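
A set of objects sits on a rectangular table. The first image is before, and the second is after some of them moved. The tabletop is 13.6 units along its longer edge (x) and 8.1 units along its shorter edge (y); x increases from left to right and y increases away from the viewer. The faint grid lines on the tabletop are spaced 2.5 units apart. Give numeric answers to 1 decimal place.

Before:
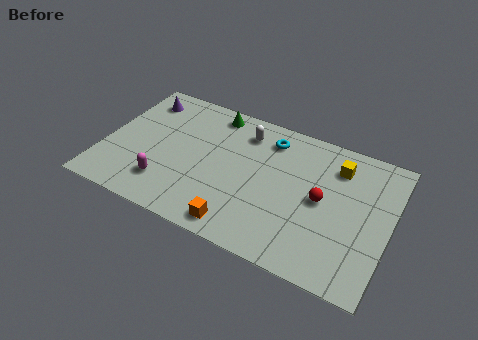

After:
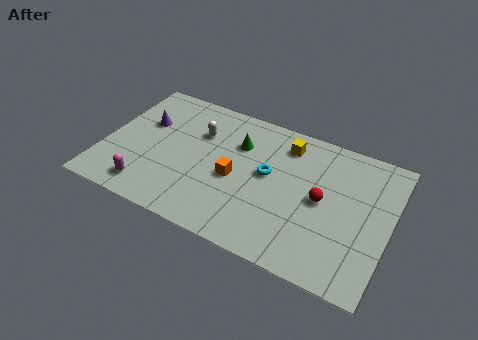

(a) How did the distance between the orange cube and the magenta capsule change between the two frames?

+0.7

The distance was about 3.8 in the first image and 4.5 in the second, so they moved 0.7 units further apart.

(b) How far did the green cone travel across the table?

2.0

The green cone was near (4.8, 7.1) before and (6.2, 5.7) after, so it travelled √(1.4² + 1.4²) ≈ 2.0 units.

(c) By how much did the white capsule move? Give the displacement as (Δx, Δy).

(-2.1, -0.9)

The white capsule started near (6.4, 6.5) and ended near (4.3, 5.6).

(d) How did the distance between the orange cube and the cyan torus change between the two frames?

-3.9

The distance was about 5.6 in the first image and 1.7 in the second, so they moved 3.9 units closer together.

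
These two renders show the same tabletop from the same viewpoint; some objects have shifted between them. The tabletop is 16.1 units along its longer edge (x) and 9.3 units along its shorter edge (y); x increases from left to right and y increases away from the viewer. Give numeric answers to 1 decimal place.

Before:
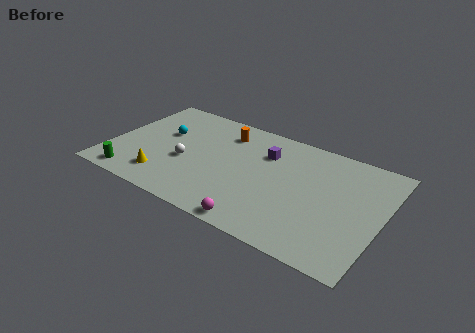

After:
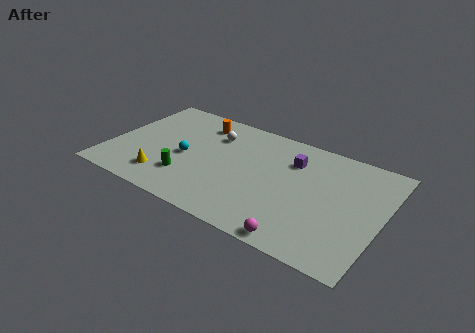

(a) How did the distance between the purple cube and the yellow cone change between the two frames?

+1.3

They were about 7.2 units apart before and 8.5 after — 1.3 units further apart.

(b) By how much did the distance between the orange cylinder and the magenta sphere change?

+2.5

The distance was about 7.3 in the first image and 9.8 in the second, so they moved 2.5 units further apart.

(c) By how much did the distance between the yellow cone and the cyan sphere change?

-1.4

The distance was about 3.9 in the first image and 2.5 in the second, so they moved 1.4 units closer together.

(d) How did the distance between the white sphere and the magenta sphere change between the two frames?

+2.9

Before: roughly 5.7 units apart; after: 8.6. That's 2.9 units further apart.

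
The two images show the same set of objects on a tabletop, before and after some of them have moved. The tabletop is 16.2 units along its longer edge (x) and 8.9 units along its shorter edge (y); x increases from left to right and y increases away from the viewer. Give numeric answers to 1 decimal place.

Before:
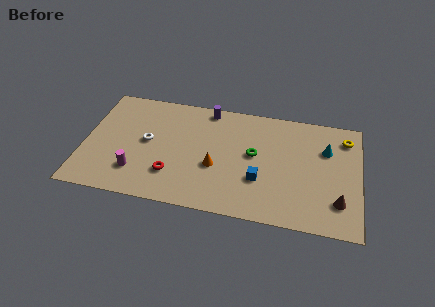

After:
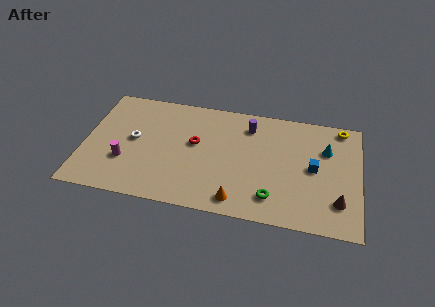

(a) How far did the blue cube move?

3.4

The blue cube moved from about (10.4, 3.0) to (13.5, 4.5), a distance of √(3.1² + 1.5²) ≈ 3.4.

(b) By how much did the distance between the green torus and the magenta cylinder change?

+1.5

They were about 7.3 units apart before and 8.8 after — 1.5 units further apart.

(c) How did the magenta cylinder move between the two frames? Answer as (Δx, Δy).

(-0.7, 0.7)

The magenta cylinder started near (3.2, 2.2) and ended near (2.5, 2.9).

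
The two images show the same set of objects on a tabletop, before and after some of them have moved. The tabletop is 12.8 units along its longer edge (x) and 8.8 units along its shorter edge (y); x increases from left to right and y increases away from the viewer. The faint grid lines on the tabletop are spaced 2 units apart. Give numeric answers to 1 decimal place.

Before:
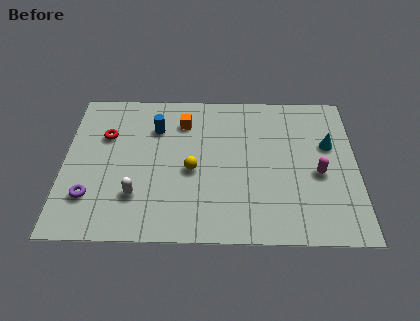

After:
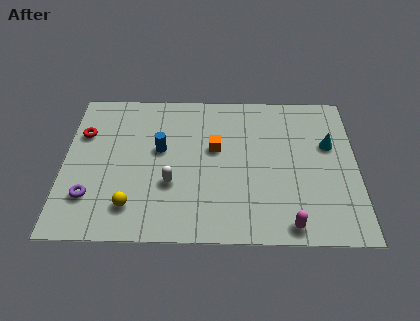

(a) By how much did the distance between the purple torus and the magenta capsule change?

-1.3

Before: roughly 10.0 units apart; after: 8.7. That's 1.3 units closer together.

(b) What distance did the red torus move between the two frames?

1.0

The red torus was near (1.8, 5.9) before and (0.8, 6.0) after, so it travelled √(1.0² + 0.1²) ≈ 1.0 units.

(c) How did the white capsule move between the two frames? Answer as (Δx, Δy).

(1.5, 0.7)

The white capsule was at about (3.2, 2.4) and moved to about (4.7, 3.1).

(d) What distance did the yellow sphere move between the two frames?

3.3

From (5.6, 3.9) to (3.0, 1.8), the yellow sphere covered √(2.6² + 2.1²) ≈ 3.3 units.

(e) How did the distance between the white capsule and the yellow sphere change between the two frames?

-0.7

Before: roughly 2.8 units apart; after: 2.1. That's 0.7 units closer together.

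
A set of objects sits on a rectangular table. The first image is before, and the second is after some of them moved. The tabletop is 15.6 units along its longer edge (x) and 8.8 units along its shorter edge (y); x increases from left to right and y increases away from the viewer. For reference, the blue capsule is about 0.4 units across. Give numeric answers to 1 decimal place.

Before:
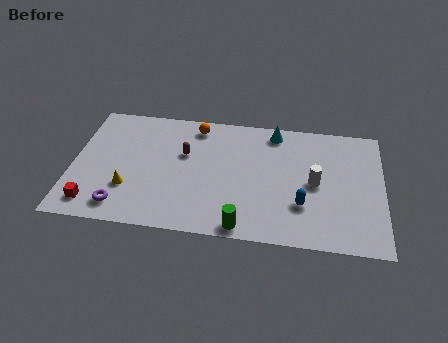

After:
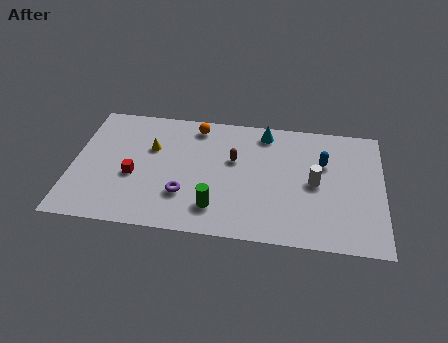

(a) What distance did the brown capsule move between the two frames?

2.5

The brown capsule was near (5.6, 5.5) before and (8.1, 5.4) after, so it travelled √(2.5² + 0.1²) ≈ 2.5 units.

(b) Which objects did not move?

the orange sphere and the white cylinder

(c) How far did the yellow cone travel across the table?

3.2

The yellow cone moved from about (2.9, 2.7) to (3.9, 5.7), a distance of √(1.0² + 3.0²) ≈ 3.2.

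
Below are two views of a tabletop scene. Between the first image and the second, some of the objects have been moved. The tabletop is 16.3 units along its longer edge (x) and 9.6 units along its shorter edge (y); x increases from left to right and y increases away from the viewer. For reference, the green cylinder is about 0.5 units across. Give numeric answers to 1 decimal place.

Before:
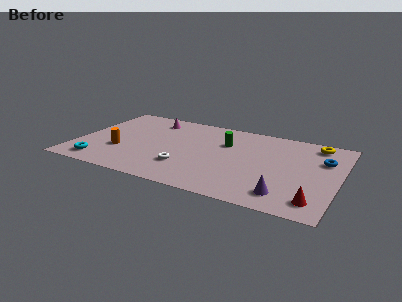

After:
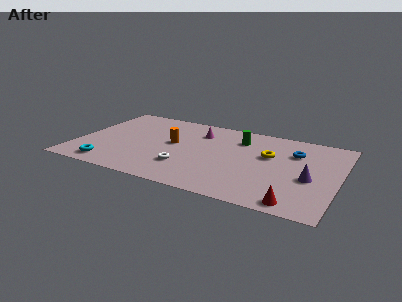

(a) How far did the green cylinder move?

1.1

From (9.1, 6.5) to (9.9, 7.3), the green cylinder covered √(0.8² + 0.8²) ≈ 1.1 units.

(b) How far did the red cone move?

1.3

The red cone was near (15.1, 1.6) before and (14.0, 1.0) after, so it travelled √(1.1² + 0.6²) ≈ 1.3 units.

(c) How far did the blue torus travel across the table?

1.8

From (15.2, 6.5) to (13.4, 6.8), the blue torus covered √(1.8² + 0.3²) ≈ 1.8 units.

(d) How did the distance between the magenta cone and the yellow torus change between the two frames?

-5.6

They were about 10.4 units apart before and 4.8 after — 5.6 units closer together.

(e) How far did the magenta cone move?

3.2

The magenta cone was near (4.2, 7.9) before and (7.3, 7.3) after, so it travelled √(3.1² + 0.6²) ≈ 3.2 units.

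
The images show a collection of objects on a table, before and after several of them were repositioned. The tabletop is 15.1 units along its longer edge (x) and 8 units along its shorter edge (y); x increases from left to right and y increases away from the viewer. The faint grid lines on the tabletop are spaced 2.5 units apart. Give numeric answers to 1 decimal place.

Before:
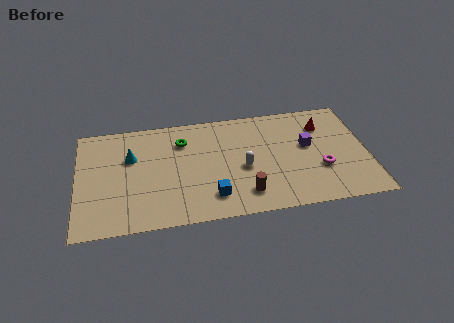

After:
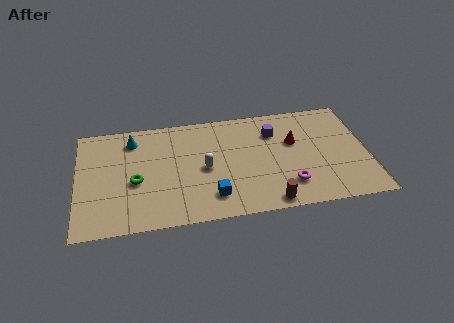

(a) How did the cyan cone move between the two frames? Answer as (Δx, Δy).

(0.1, 1.3)

The cyan cone started near (2.8, 5.2) and ended near (2.9, 6.5).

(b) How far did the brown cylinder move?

1.4

From (8.6, 1.6) to (9.8, 0.8), the brown cylinder covered √(1.2² + 0.8²) ≈ 1.4 units.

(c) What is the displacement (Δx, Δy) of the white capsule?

(-2.0, 0.3)

The white capsule was at about (8.6, 3.5) and moved to about (6.6, 3.8).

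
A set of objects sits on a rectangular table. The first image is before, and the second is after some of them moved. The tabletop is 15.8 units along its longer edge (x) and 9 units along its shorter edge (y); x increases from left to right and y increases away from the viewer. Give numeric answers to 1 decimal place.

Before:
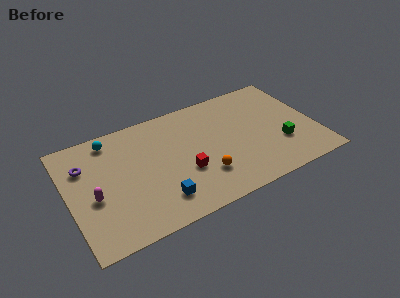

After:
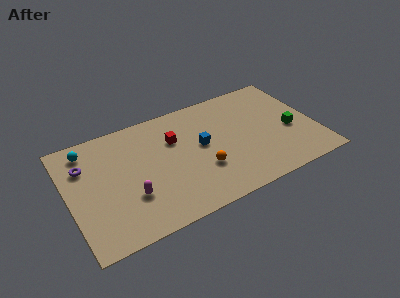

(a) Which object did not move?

the purple torus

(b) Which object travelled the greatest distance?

the blue cube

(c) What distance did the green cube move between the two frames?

1.2

The green cube was near (13.4, 2.9) before and (14.2, 3.8) after, so it travelled √(0.8² + 0.9²) ≈ 1.2 units.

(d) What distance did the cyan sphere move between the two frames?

1.5

From (3.0, 7.8) to (1.5, 7.6), the cyan sphere covered √(1.5² + 0.2²) ≈ 1.5 units.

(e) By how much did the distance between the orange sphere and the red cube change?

+2.0

The distance was about 1.4 in the first image and 3.4 in the second, so they moved 2.0 units further apart.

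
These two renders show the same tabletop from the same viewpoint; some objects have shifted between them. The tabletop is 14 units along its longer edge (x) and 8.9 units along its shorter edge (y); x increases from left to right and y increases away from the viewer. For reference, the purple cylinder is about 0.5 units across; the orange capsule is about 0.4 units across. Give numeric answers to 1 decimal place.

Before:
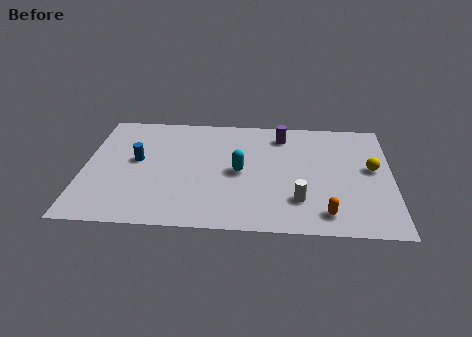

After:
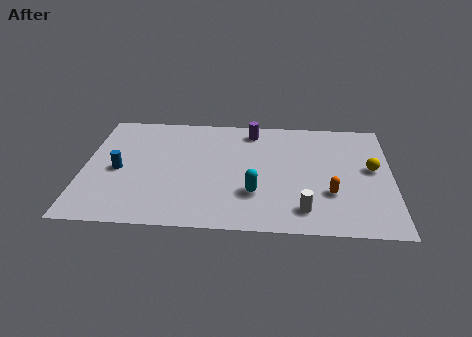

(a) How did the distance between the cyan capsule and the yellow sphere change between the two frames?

-0.3

The distance was about 6.0 in the first image and 5.7 in the second, so they moved 0.3 units closer together.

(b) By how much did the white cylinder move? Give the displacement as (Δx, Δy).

(0.2, -0.7)

The white cylinder was at about (9.8, 2.3) and moved to about (10.0, 1.6).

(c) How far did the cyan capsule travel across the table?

1.7

The cyan capsule was near (7.1, 4.3) before and (7.8, 2.7) after, so it travelled √(0.7² + 1.6²) ≈ 1.7 units.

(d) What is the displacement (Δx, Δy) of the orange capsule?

(0.2, 1.5)

The orange capsule was at about (11.0, 1.4) and moved to about (11.2, 2.9).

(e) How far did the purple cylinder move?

1.4

The purple cylinder moved from about (9.0, 7.3) to (7.6, 7.6), a distance of √(1.4² + 0.3²) ≈ 1.4.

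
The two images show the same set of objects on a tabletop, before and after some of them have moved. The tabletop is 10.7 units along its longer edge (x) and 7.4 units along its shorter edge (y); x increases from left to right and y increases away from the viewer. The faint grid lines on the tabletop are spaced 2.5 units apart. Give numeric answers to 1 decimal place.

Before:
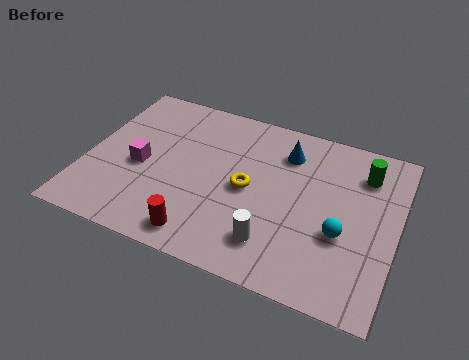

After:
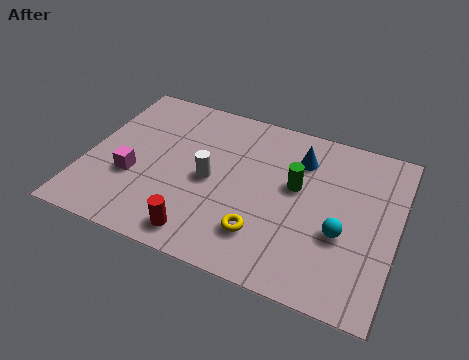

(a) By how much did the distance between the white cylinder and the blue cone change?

-0.5

Before: roughly 4.1 units apart; after: 3.6. That's 0.5 units closer together.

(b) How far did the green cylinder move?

2.6

From (9.4, 5.7) to (7.2, 4.3), the green cylinder covered √(2.2² + 1.4²) ≈ 2.6 units.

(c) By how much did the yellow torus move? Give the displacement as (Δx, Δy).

(0.7, -1.8)

The yellow torus started near (5.6, 3.6) and ended near (6.3, 1.8).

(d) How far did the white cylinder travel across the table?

3.1

The white cylinder moved from about (6.7, 1.6) to (4.3, 3.5), a distance of √(2.4² + 1.9²) ≈ 3.1.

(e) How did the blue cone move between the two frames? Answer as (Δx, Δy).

(0.5, -0.1)

From the two frames, the blue cone sits at roughly (6.7, 5.7) before and (7.2, 5.6) after.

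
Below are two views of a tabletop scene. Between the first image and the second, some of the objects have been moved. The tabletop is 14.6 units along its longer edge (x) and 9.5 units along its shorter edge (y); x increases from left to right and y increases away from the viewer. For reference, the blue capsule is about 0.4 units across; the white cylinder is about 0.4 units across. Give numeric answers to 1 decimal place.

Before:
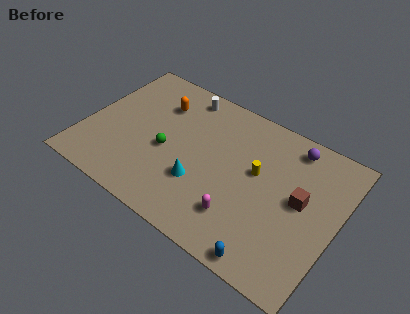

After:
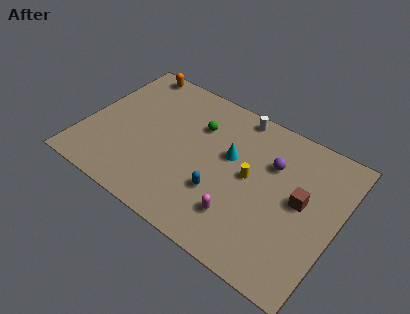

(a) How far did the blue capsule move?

4.0

The blue capsule moved from about (11.5, 0.8) to (8.2, 3.1), a distance of √(3.3² + 2.3²) ≈ 4.0.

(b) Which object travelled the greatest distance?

the blue capsule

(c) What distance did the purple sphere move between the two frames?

1.9

The purple sphere moved from about (11.5, 8.2) to (10.6, 6.5), a distance of √(0.9² + 1.7²) ≈ 1.9.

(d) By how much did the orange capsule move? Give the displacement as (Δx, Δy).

(-2.0, 1.7)

From the two frames, the orange capsule sits at roughly (3.8, 7.0) before and (1.8, 8.7) after.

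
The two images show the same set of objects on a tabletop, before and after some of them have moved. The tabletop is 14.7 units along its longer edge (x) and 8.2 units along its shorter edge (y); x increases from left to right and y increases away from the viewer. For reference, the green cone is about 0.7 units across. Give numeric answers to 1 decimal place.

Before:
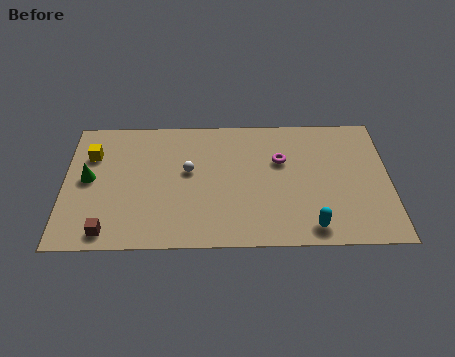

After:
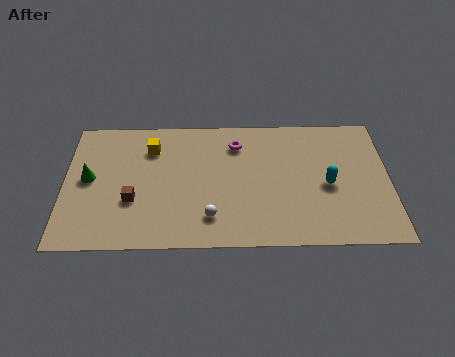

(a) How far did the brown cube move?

2.2

The brown cube was near (2.0, 1.0) before and (3.1, 2.9) after, so it travelled √(1.1² + 1.9²) ≈ 2.2 units.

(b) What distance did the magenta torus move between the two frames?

2.3

From (9.8, 5.3) to (7.8, 6.4), the magenta torus covered √(2.0² + 1.1²) ≈ 2.3 units.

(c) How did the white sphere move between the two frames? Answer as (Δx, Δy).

(1.0, -2.9)

From the two frames, the white sphere sits at roughly (5.6, 4.7) before and (6.6, 1.8) after.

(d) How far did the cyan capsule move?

2.7

From (11.1, 1.1) to (11.9, 3.7), the cyan capsule covered √(0.8² + 2.6²) ≈ 2.7 units.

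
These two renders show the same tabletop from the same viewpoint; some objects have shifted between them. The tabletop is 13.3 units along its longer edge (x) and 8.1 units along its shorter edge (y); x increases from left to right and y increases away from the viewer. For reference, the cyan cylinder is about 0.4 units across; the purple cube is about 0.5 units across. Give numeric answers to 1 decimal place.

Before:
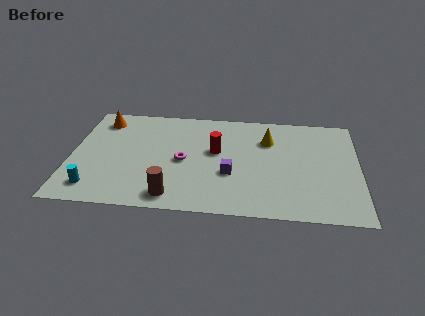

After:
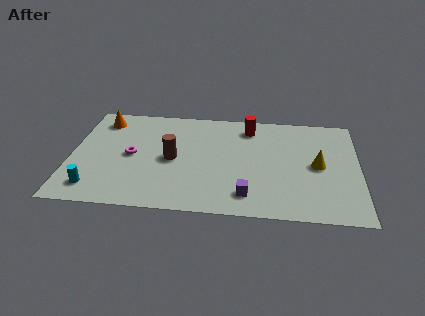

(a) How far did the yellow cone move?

2.9

From (9.1, 5.8) to (11.4, 4.0), the yellow cone covered √(2.3² + 1.8²) ≈ 2.9 units.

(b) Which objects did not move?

the cyan cylinder and the orange cone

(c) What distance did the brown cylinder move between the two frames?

2.8

From (4.8, 1.1) to (4.7, 3.9), the brown cylinder covered √(0.1² + 2.8²) ≈ 2.8 units.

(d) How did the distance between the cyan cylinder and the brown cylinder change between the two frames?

+0.7

They were about 3.6 units apart before and 4.3 after — 0.7 units further apart.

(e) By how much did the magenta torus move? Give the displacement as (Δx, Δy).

(-2.4, 0.2)

The magenta torus started near (5.2, 3.8) and ended near (2.8, 4.0).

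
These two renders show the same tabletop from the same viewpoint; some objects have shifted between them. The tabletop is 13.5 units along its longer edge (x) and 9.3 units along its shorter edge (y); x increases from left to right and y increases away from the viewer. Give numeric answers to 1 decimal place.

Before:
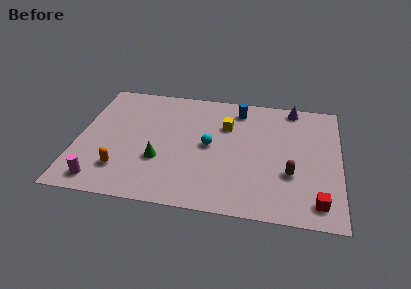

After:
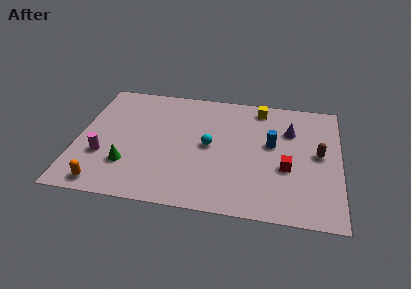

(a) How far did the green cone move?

1.7

The green cone was near (4.3, 3.2) before and (2.7, 2.6) after, so it travelled √(1.6² + 0.6²) ≈ 1.7 units.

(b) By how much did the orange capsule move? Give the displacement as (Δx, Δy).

(-0.8, -1.2)

The orange capsule was at about (2.4, 2.2) and moved to about (1.6, 1.0).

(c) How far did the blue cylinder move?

3.1

The blue cylinder moved from about (8.2, 7.8) to (10.0, 5.3), a distance of √(1.8² + 2.5²) ≈ 3.1.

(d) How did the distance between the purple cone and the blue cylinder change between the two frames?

-1.4

They were about 2.9 units apart before and 1.5 after — 1.4 units closer together.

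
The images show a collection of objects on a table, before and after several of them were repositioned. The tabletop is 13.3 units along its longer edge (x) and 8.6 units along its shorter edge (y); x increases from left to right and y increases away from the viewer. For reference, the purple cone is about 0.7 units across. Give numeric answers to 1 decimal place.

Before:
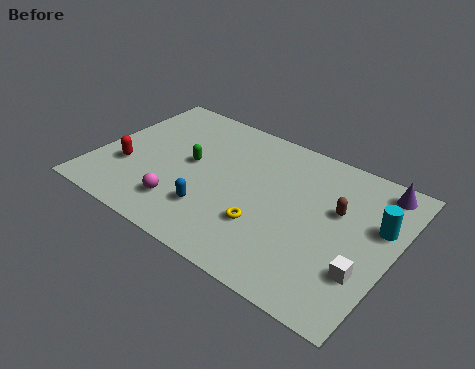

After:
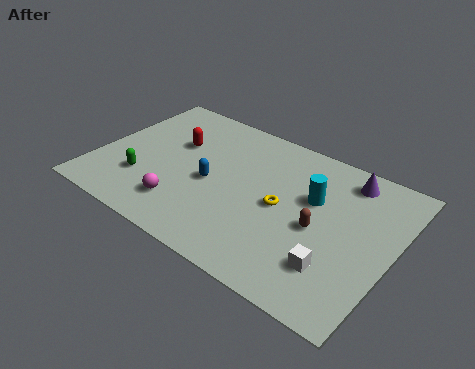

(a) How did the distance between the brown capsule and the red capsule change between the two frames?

-2.4

The distance was about 9.5 in the first image and 7.1 in the second, so they moved 2.4 units closer together.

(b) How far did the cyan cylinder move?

2.9

The cyan cylinder was near (12.5, 5.4) before and (9.6, 5.4) after, so it travelled √(2.9² + 0.0²) ≈ 2.9 units.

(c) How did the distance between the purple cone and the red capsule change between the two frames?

-3.8

The distance was about 11.6 in the first image and 7.8 in the second, so they moved 3.8 units closer together.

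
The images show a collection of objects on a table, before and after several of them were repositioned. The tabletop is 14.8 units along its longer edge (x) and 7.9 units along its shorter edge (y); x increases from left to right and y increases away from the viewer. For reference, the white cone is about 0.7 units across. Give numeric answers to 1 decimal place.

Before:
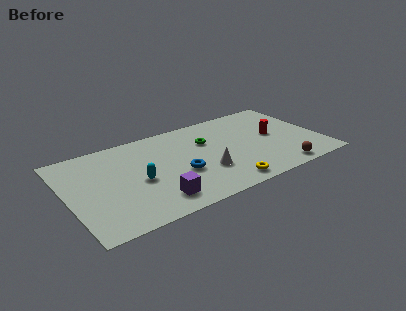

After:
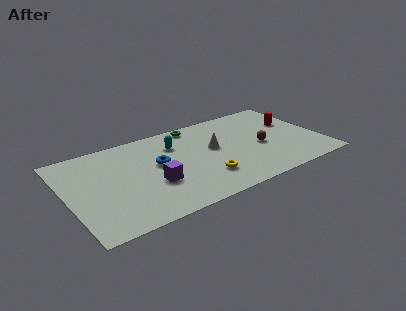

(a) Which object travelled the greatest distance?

the cyan capsule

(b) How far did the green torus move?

1.8

The green torus was near (8.3, 5.3) before and (7.9, 7.1) after, so it travelled √(0.4² + 1.8²) ≈ 1.8 units.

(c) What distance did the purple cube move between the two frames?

1.4

From (4.7, 1.5) to (4.8, 2.9), the purple cube covered √(0.1² + 1.4²) ≈ 1.4 units.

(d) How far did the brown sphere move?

2.7

From (12.0, 0.9) to (11.3, 3.5), the brown sphere covered √(0.7² + 2.6²) ≈ 2.7 units.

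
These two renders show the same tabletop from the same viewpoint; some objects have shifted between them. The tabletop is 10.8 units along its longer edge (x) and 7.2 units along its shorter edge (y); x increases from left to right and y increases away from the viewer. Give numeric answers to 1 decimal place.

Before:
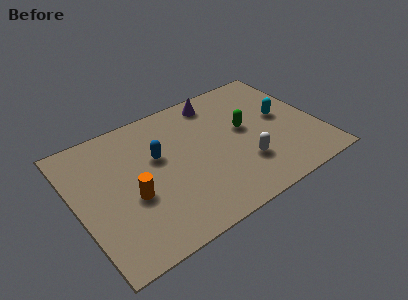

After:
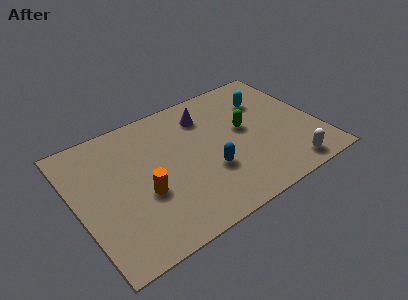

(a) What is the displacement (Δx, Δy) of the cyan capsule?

(-0.5, 1.3)

The cyan capsule was at about (9.3, 3.9) and moved to about (8.8, 5.2).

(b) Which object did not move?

the green capsule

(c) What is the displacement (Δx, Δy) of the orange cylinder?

(0.5, -0.1)

From the two frames, the orange cylinder sits at roughly (2.3, 2.9) before and (2.8, 2.8) after.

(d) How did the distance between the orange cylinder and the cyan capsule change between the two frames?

-0.6

The distance was about 7.1 in the first image and 6.5 in the second, so they moved 0.6 units closer together.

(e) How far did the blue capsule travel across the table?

2.8

From (3.7, 4.4) to (5.7, 2.5), the blue capsule covered √(2.0² + 1.9²) ≈ 2.8 units.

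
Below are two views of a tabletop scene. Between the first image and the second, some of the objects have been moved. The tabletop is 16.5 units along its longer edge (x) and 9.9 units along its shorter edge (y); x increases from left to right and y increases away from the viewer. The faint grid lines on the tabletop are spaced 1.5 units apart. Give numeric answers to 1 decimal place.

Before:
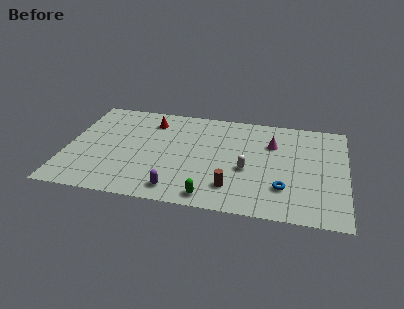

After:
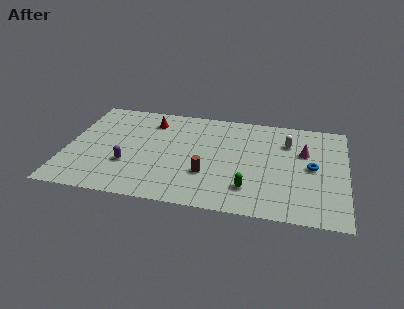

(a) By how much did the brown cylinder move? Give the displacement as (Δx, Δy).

(-1.5, 1.0)

The brown cylinder started near (9.9, 2.2) and ended near (8.4, 3.2).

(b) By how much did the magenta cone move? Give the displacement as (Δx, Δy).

(1.9, -0.5)

The magenta cone was at about (12.1, 6.9) and moved to about (14.0, 6.4).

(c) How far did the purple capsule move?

3.6

The purple capsule was near (6.7, 1.4) before and (3.7, 3.3) after, so it travelled √(3.0² + 1.9²) ≈ 3.6 units.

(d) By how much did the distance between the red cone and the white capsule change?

+1.2

The distance was about 7.0 in the first image and 8.2 in the second, so they moved 1.2 units further apart.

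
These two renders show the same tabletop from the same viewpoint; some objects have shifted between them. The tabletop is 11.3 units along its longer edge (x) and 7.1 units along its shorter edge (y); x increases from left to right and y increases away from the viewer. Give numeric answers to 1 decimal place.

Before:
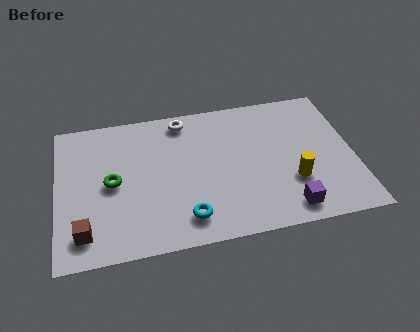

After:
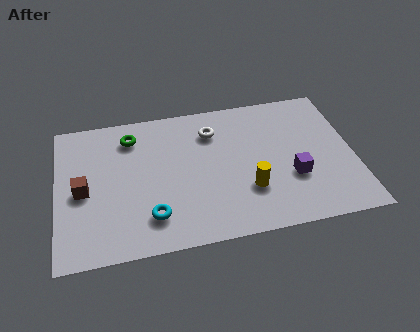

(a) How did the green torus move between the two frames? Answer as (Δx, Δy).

(0.8, 2.2)

From the two frames, the green torus sits at roughly (2.1, 3.5) before and (2.9, 5.7) after.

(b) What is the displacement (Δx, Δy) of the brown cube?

(0.0, 2.0)

The brown cube was at about (1.0, 1.3) and moved to about (1.0, 3.3).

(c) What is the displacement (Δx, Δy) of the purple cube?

(0.3, 1.5)

The purple cube was at about (8.6, 1.0) and moved to about (8.9, 2.5).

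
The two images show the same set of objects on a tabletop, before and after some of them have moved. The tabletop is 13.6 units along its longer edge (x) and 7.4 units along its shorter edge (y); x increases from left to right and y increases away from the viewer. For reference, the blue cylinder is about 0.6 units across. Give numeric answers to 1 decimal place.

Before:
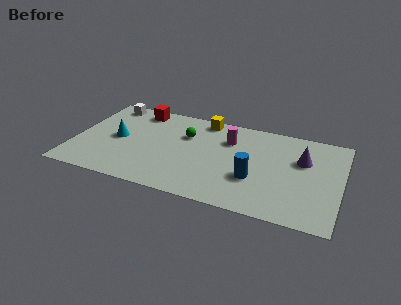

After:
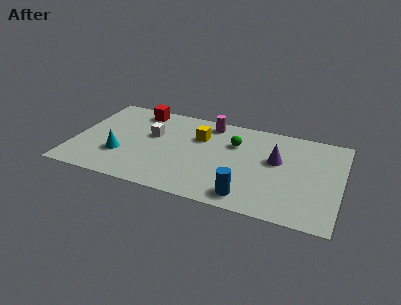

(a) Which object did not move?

the red cube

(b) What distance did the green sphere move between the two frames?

2.5

From (5.6, 5.0) to (8.1, 5.1), the green sphere covered √(2.5² + 0.1²) ≈ 2.5 units.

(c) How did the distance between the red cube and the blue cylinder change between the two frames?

+0.7

The distance was about 7.4 in the first image and 8.1 in the second, so they moved 0.7 units further apart.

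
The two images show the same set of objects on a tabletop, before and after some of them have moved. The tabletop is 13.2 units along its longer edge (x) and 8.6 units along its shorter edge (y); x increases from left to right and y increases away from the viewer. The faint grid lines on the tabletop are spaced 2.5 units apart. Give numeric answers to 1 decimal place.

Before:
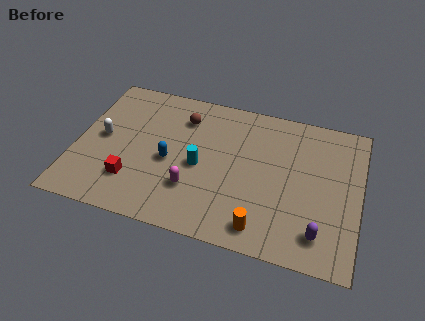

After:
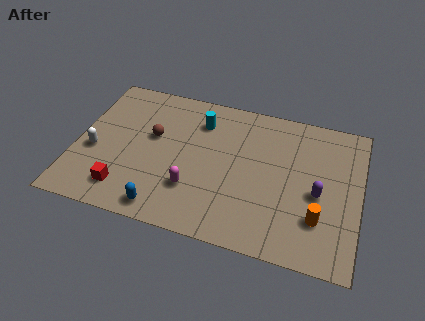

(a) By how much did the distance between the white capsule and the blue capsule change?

+1.0

Before: roughly 3.3 units apart; after: 4.3. That's 1.0 units further apart.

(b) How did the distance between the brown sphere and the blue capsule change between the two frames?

+1.4

They were about 2.8 units apart before and 4.2 after — 1.4 units further apart.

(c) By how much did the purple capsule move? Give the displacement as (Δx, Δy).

(-0.2, 2.2)

From the two frames, the purple capsule sits at roughly (11.5, 1.6) before and (11.3, 3.8) after.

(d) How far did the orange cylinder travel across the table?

2.8

From (8.9, 1.2) to (11.4, 2.4), the orange cylinder covered √(2.5² + 1.2²) ≈ 2.8 units.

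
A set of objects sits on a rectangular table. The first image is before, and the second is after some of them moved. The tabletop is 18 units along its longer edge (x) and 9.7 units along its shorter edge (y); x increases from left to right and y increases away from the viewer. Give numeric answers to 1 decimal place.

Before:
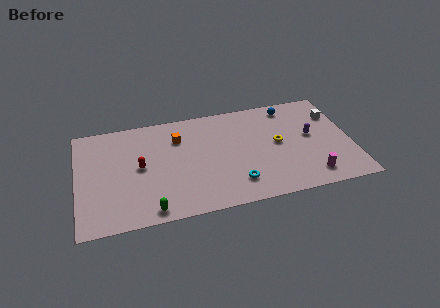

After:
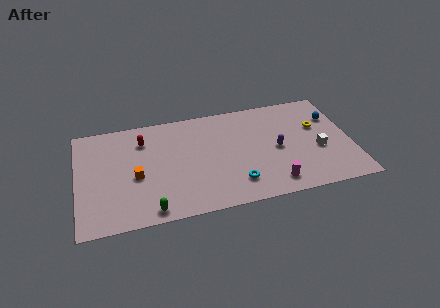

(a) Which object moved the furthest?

the orange cube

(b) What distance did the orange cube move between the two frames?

4.1

The orange cube was near (6.7, 7.1) before and (3.8, 4.2) after, so it travelled √(2.9² + 2.9²) ≈ 4.1 units.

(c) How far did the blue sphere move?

3.2

From (14.2, 8.4) to (17.0, 6.8), the blue sphere covered √(2.8² + 1.6²) ≈ 3.2 units.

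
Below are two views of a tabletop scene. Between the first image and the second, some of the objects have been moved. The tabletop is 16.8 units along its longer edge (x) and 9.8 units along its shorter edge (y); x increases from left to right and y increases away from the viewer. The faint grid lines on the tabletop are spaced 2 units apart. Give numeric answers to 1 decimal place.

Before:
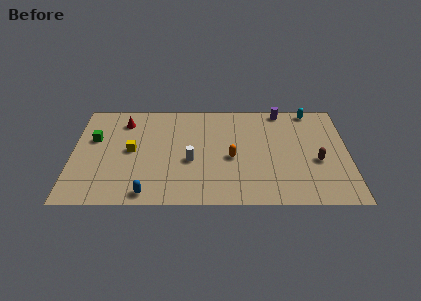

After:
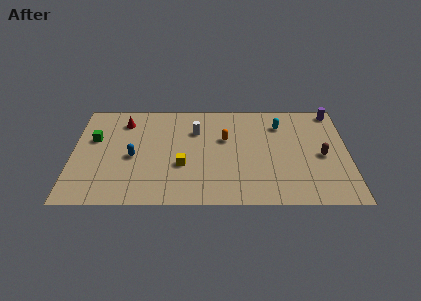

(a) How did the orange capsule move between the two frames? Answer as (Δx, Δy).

(-0.4, 1.8)

The orange capsule started near (9.7, 4.3) and ended near (9.3, 6.1).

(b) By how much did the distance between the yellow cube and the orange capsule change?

-2.5

They were about 6.1 units apart before and 3.6 after — 2.5 units closer together.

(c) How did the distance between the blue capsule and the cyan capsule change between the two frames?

-3.2

They were about 12.7 units apart before and 9.5 after — 3.2 units closer together.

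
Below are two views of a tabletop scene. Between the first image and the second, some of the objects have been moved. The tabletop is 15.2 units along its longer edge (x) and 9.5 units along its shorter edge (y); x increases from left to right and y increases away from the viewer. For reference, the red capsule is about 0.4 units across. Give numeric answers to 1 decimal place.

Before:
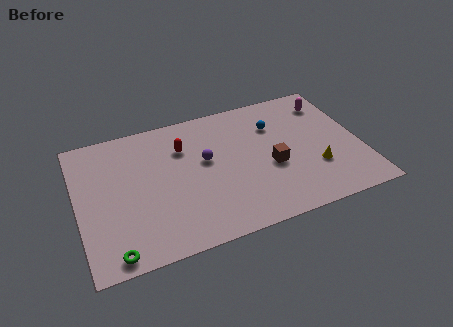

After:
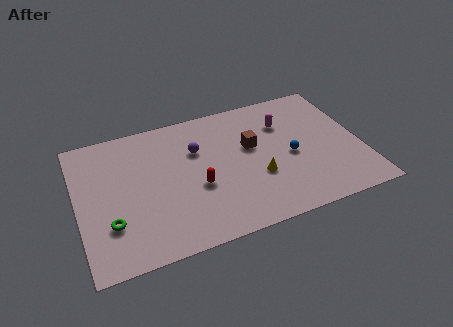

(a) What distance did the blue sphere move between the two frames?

2.6

The blue sphere was near (10.8, 6.8) before and (11.4, 4.3) after, so it travelled √(0.6² + 2.5²) ≈ 2.6 units.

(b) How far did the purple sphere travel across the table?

1.0

The purple sphere was near (6.9, 5.5) before and (6.5, 6.4) after, so it travelled √(0.4² + 0.9²) ≈ 1.0 units.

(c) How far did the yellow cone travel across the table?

3.1

The yellow cone was near (12.6, 3.0) before and (9.5, 3.4) after, so it travelled √(3.1² + 0.4²) ≈ 3.1 units.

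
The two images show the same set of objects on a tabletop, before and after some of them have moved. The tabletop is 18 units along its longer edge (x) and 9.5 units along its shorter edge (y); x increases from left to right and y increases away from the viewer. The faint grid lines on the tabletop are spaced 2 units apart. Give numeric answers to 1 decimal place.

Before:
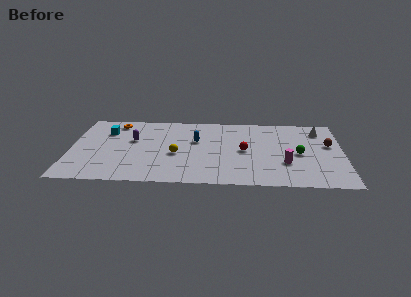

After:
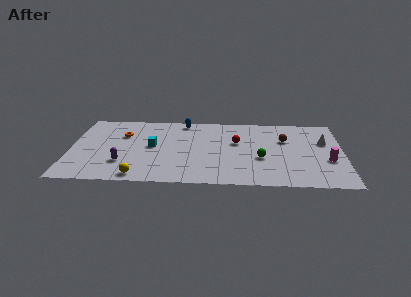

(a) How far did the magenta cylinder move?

2.8

From (14.2, 3.1) to (17.0, 3.6), the magenta cylinder covered √(2.8² + 0.5²) ≈ 2.8 units.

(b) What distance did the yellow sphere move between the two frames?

3.8

From (7.0, 4.0) to (4.6, 1.0), the yellow sphere covered √(2.4² + 3.0²) ≈ 3.8 units.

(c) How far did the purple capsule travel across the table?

3.2

The purple capsule moved from about (4.1, 5.8) to (3.5, 2.7), a distance of √(0.6² + 3.1²) ≈ 3.2.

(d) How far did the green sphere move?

2.6

From (15.1, 4.4) to (12.6, 3.7), the green sphere covered √(2.5² + 0.7²) ≈ 2.6 units.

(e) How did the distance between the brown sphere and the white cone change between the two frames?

+0.6

They were about 2.0 units apart before and 2.6 after — 0.6 units further apart.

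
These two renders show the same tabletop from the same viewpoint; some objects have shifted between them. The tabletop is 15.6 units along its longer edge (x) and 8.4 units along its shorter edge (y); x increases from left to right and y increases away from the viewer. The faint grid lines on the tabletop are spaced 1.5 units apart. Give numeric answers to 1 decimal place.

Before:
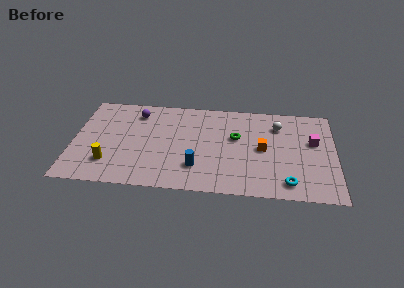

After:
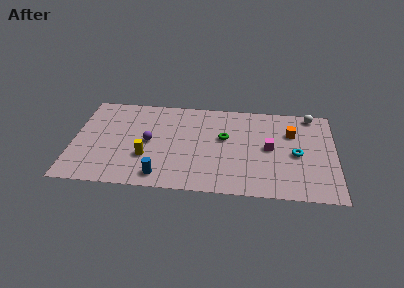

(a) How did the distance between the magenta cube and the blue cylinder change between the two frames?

-0.4

Before: roughly 7.5 units apart; after: 7.1. That's 0.4 units closer together.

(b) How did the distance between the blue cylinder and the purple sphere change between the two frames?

-2.8

Before: roughly 5.9 units apart; after: 3.1. That's 2.8 units closer together.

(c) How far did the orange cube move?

2.3

The orange cube was near (11.3, 4.2) before and (13.0, 5.8) after, so it travelled √(1.7² + 1.6²) ≈ 2.3 units.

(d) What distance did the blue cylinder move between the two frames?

2.3

From (7.4, 2.2) to (5.3, 1.2), the blue cylinder covered √(2.1² + 1.0²) ≈ 2.3 units.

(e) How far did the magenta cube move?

2.7

From (14.3, 5.1) to (11.7, 4.3), the magenta cube covered √(2.6² + 0.8²) ≈ 2.7 units.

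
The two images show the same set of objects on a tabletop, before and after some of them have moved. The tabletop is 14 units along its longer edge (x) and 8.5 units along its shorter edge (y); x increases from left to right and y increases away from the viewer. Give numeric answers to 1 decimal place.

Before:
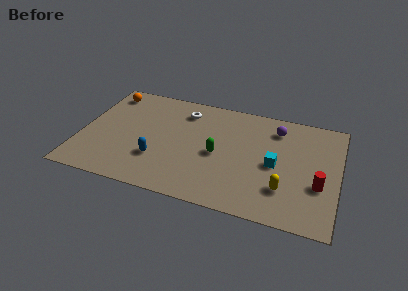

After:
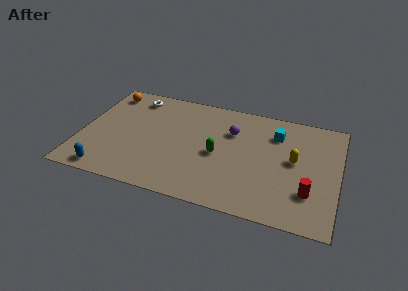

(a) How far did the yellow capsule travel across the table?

2.3

From (11.2, 2.3) to (11.6, 4.6), the yellow capsule covered √(0.4² + 2.3²) ≈ 2.3 units.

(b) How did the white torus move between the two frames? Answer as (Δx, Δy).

(-2.8, 0.4)

From the two frames, the white torus sits at roughly (5.4, 6.8) before and (2.6, 7.2) after.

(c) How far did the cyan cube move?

2.4

The cyan cube was near (10.6, 4.0) before and (10.5, 6.4) after, so it travelled √(0.1² + 2.4²) ≈ 2.4 units.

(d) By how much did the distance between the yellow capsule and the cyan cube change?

+0.3

The distance was about 1.8 in the first image and 2.1 in the second, so they moved 0.3 units further apart.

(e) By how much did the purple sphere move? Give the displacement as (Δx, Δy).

(-2.4, -0.9)

The purple sphere was at about (10.5, 6.8) and moved to about (8.1, 5.9).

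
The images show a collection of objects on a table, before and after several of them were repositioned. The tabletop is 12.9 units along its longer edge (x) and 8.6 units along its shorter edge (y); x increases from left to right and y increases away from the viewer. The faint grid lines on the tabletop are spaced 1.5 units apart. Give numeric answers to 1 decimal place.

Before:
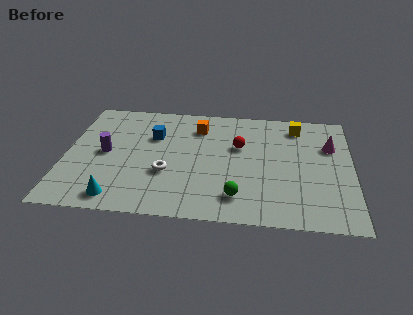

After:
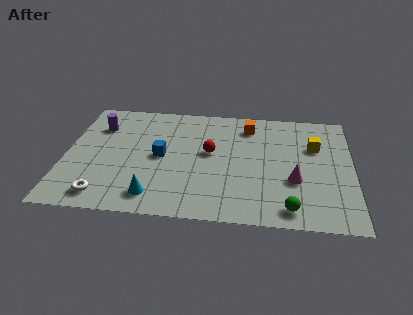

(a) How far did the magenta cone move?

3.1

From (11.9, 5.8) to (10.3, 3.1), the magenta cone covered √(1.6² + 2.7²) ≈ 3.1 units.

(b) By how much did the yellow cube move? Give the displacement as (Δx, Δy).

(0.8, -1.5)

From the two frames, the yellow cube sits at roughly (10.4, 7.2) before and (11.2, 5.7) after.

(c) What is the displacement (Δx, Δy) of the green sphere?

(2.3, -0.6)

The green sphere was at about (7.8, 1.7) and moved to about (10.1, 1.1).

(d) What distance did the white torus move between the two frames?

3.3

From (4.6, 3.1) to (1.9, 1.2), the white torus covered √(2.7² + 1.9²) ≈ 3.3 units.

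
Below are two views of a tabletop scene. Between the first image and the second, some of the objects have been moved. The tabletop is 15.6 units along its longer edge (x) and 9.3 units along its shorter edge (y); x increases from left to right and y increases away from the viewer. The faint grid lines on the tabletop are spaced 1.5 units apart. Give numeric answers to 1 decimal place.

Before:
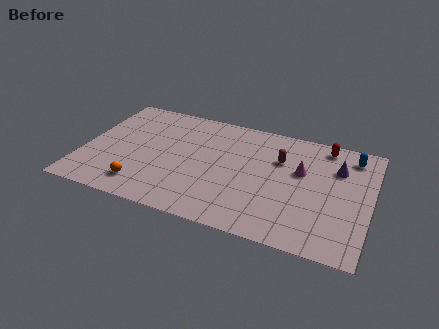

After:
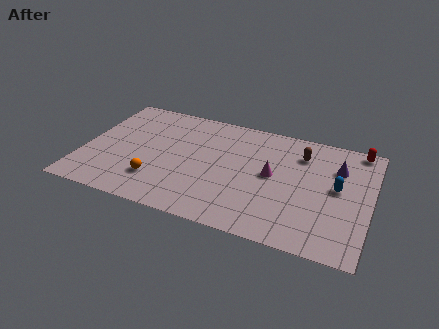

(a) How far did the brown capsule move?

1.4

The brown capsule moved from about (10.6, 6.3) to (11.7, 7.1), a distance of √(1.1² + 0.8²) ≈ 1.4.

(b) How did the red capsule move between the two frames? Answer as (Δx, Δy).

(1.8, 0.3)

From the two frames, the red capsule sits at roughly (12.9, 8.2) before and (14.7, 8.5) after.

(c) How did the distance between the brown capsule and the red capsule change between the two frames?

+0.3

The distance was about 3.0 in the first image and 3.3 in the second, so they moved 0.3 units further apart.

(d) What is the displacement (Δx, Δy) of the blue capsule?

(-0.6, -2.8)

The blue capsule started near (14.4, 7.8) and ended near (13.8, 5.0).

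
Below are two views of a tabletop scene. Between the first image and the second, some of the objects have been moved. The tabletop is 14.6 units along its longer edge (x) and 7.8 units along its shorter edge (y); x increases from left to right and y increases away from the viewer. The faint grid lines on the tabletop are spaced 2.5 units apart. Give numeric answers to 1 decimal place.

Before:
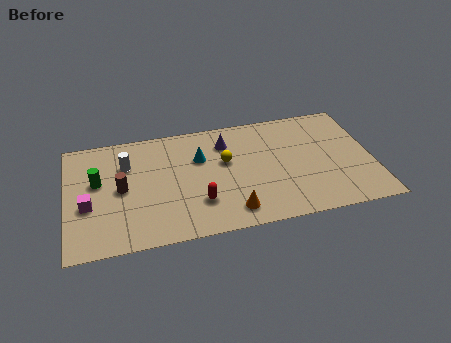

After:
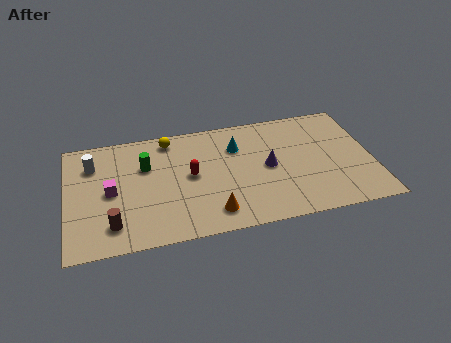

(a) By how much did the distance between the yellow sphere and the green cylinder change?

-4.1

They were about 6.1 units apart before and 2.0 after — 4.1 units closer together.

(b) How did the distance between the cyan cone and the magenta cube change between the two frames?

+0.6

The distance was about 5.8 in the first image and 6.4 in the second, so they moved 0.6 units further apart.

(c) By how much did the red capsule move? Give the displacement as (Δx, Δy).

(-0.3, 1.9)

The red capsule was at about (6.2, 2.2) and moved to about (5.9, 4.1).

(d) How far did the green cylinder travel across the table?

2.4

From (1.5, 4.6) to (3.8, 5.2), the green cylinder covered √(2.3² + 0.6²) ≈ 2.4 units.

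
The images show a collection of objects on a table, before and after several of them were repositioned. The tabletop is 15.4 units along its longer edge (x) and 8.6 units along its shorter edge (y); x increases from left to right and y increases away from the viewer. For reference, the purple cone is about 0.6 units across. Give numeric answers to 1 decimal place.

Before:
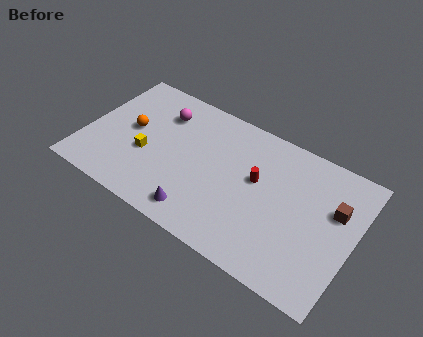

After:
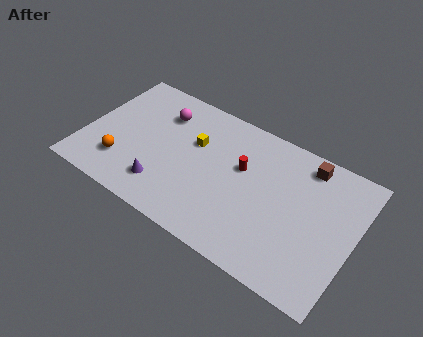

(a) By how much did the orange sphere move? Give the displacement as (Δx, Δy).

(-0.1, -2.4)

The orange sphere started near (2.5, 4.6) and ended near (2.4, 2.2).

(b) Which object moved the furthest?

the yellow cube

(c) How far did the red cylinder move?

0.9

The red cylinder was near (9.8, 5.0) before and (8.9, 5.3) after, so it travelled √(0.9² + 0.3²) ≈ 0.9 units.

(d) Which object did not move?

the magenta sphere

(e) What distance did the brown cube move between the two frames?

2.7

From (14.2, 5.5) to (12.3, 7.4), the brown cube covered √(1.9² + 1.9²) ≈ 2.7 units.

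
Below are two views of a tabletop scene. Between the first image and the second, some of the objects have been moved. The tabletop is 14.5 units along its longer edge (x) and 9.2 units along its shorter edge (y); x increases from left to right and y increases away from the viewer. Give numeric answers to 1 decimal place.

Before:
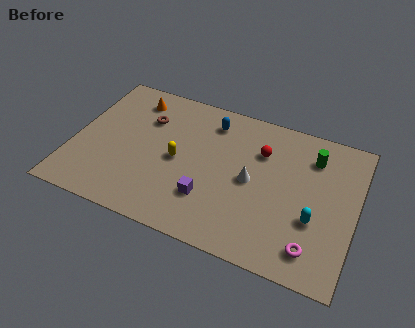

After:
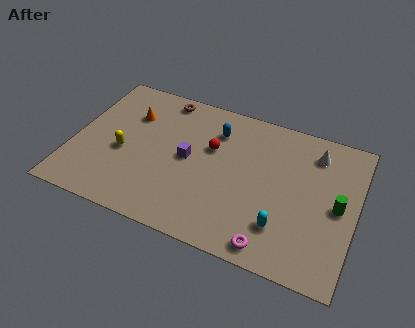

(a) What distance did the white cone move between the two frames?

4.2

From (9.2, 4.5) to (12.2, 7.4), the white cone covered √(3.0² + 2.9²) ≈ 4.2 units.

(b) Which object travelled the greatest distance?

the white cone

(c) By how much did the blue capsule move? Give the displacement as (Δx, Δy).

(0.3, -0.5)

The blue capsule was at about (6.8, 7.5) and moved to about (7.1, 7.0).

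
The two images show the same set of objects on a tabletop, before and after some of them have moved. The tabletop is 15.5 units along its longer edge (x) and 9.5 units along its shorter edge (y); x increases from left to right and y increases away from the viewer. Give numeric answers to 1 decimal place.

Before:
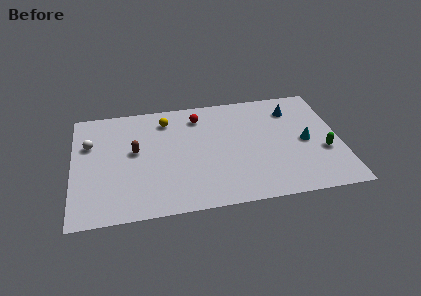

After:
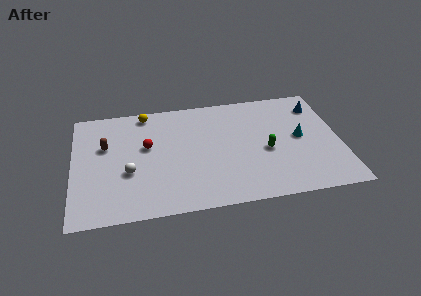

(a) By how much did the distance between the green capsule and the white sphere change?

-5.8

Before: roughly 13.8 units apart; after: 8.0. That's 5.8 units closer together.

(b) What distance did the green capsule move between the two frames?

3.4

From (14.5, 3.5) to (11.2, 4.1), the green capsule covered √(3.3² + 0.6²) ≈ 3.4 units.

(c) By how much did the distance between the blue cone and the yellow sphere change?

+2.7

They were about 7.4 units apart before and 10.1 after — 2.7 units further apart.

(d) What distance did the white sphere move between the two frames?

3.5

From (1.0, 6.3) to (3.2, 3.6), the white sphere covered √(2.2² + 2.7²) ≈ 3.5 units.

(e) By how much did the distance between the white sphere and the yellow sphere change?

+0.3

The distance was about 4.7 in the first image and 5.0 in the second, so they moved 0.3 units further apart.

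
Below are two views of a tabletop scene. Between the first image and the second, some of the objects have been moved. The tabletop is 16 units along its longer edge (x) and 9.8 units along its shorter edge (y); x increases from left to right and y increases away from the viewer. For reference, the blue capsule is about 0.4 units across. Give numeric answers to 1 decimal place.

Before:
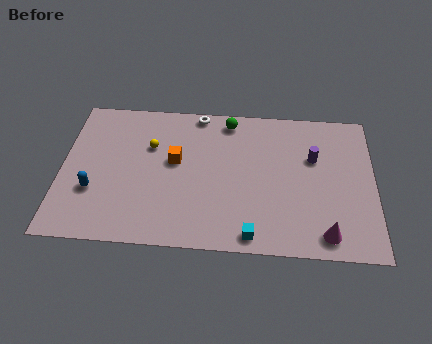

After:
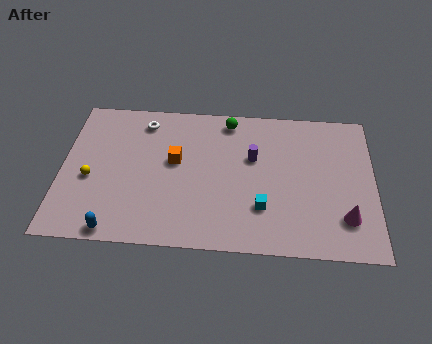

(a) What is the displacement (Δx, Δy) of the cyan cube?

(0.5, 1.8)

From the two frames, the cyan cube sits at roughly (9.8, 1.0) before and (10.3, 2.8) after.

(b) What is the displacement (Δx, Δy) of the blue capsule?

(1.2, -2.5)

The blue capsule was at about (1.7, 3.3) and moved to about (2.9, 0.8).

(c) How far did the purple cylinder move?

3.1

From (12.9, 6.3) to (9.8, 6.1), the purple cylinder covered √(3.1² + 0.2²) ≈ 3.1 units.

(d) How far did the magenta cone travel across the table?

1.5

The magenta cone was near (13.5, 1.3) before and (14.5, 2.4) after, so it travelled √(1.0² + 1.1²) ≈ 1.5 units.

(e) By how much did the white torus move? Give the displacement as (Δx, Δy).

(-2.8, -0.8)

The white torus started near (6.9, 9.0) and ended near (4.1, 8.2).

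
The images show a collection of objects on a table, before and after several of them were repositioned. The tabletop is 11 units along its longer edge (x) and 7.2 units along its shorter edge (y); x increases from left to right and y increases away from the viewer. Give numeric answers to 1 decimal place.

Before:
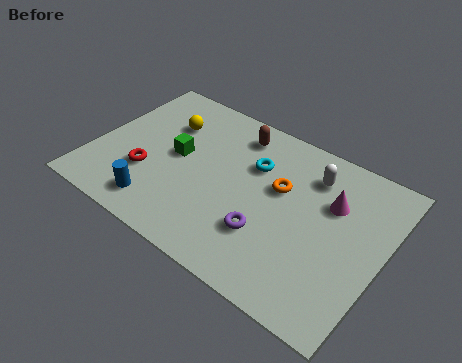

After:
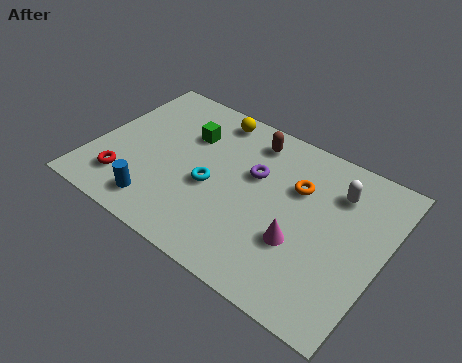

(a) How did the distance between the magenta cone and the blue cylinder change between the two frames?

-1.6

They were about 7.0 units apart before and 5.4 after — 1.6 units closer together.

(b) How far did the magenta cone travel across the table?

2.4

The magenta cone was near (8.9, 4.8) before and (8.1, 2.5) after, so it travelled √(0.8² + 2.3²) ≈ 2.4 units.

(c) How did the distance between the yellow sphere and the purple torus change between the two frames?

-2.7

They were about 5.4 units apart before and 2.7 after — 2.7 units closer together.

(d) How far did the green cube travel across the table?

1.2

From (3.1, 3.8) to (3.3, 5.0), the green cube covered √(0.2² + 1.2²) ≈ 1.2 units.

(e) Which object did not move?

the blue cylinder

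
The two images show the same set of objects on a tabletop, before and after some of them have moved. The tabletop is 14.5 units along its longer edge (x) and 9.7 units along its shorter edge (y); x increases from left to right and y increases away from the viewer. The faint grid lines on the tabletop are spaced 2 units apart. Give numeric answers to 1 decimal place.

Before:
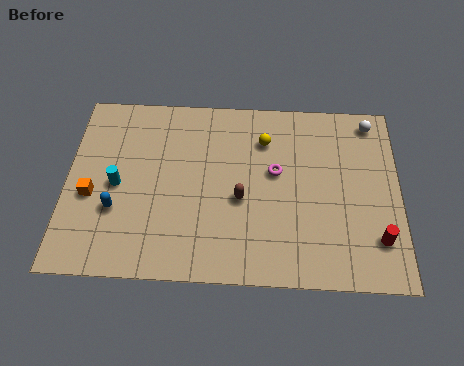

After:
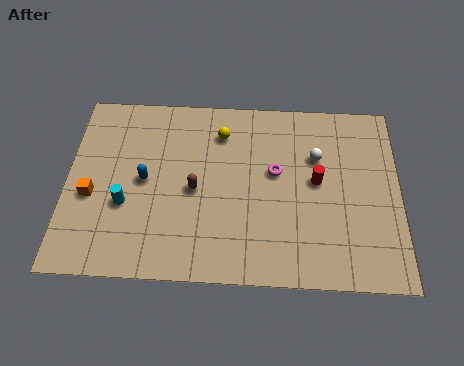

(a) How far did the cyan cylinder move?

1.1

The cyan cylinder was near (2.2, 4.6) before and (2.6, 3.6) after, so it travelled √(0.4² + 1.0²) ≈ 1.1 units.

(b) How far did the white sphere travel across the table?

3.1

The white sphere moved from about (13.3, 8.5) to (10.9, 6.5), a distance of √(2.4² + 2.0²) ≈ 3.1.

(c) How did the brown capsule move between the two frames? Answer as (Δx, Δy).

(-2.0, 0.4)

The brown capsule was at about (7.6, 4.1) and moved to about (5.6, 4.5).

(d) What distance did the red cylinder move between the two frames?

3.9

The red cylinder was near (13.5, 2.3) before and (10.9, 5.2) after, so it travelled √(2.6² + 2.9²) ≈ 3.9 units.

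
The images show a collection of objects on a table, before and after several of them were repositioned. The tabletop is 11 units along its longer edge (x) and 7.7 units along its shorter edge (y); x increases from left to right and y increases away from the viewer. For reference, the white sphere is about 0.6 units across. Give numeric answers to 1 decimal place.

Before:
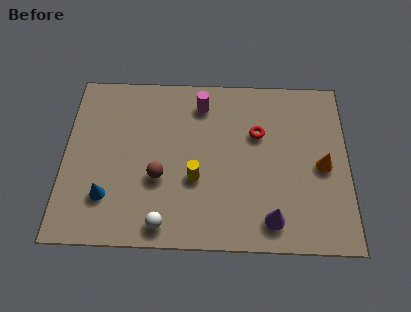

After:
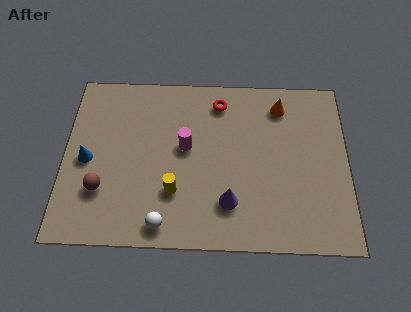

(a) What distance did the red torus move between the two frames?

2.1

The red torus moved from about (7.5, 5.0) to (6.0, 6.4), a distance of √(1.5² + 1.4²) ≈ 2.1.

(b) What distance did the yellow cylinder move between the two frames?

1.0

The yellow cylinder moved from about (5.1, 2.9) to (4.3, 2.3), a distance of √(0.8² + 0.6²) ≈ 1.0.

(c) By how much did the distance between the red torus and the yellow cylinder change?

+1.2

Before: roughly 3.2 units apart; after: 4.4. That's 1.2 units further apart.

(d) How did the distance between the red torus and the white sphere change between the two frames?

+0.4

The distance was about 5.5 in the first image and 5.9 in the second, so they moved 0.4 units further apart.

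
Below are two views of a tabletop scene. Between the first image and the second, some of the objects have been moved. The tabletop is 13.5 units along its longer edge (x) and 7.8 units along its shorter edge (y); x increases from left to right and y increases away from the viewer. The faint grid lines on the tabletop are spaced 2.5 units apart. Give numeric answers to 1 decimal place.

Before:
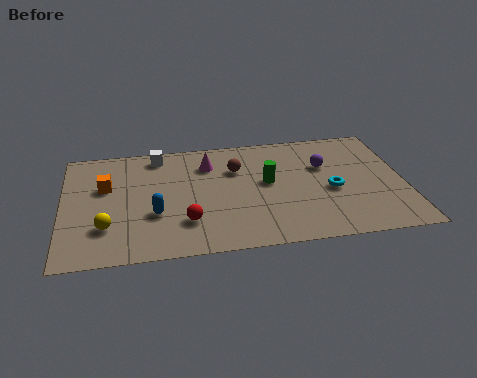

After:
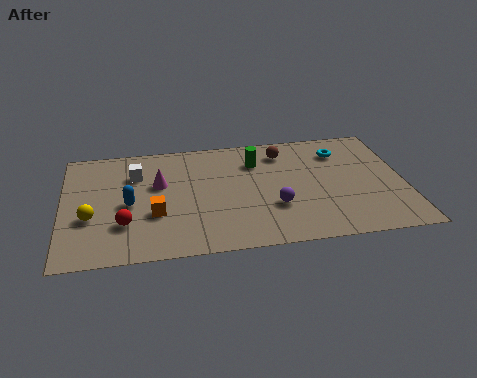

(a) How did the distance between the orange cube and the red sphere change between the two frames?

-2.9

The distance was about 4.2 in the first image and 1.3 in the second, so they moved 2.9 units closer together.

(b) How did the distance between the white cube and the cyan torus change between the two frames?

+0.6

Before: roughly 7.6 units apart; after: 8.2. That's 0.6 units further apart.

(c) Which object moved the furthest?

the purple sphere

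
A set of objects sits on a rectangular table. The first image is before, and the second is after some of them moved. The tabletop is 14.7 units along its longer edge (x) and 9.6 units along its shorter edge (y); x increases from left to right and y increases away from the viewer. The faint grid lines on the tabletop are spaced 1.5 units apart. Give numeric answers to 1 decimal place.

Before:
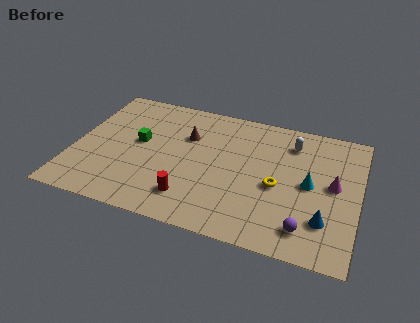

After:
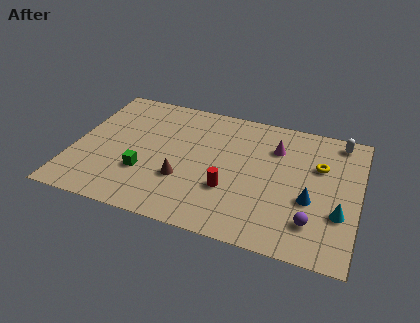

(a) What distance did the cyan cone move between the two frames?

2.3

The cyan cone was near (12.2, 4.8) before and (13.8, 3.2) after, so it travelled √(1.6² + 1.6²) ≈ 2.3 units.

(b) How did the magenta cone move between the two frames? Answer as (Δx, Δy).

(-3.1, 1.9)

The magenta cone was at about (13.4, 5.1) and moved to about (10.3, 7.0).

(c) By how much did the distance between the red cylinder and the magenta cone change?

-3.4

The distance was about 7.7 in the first image and 4.3 in the second, so they moved 3.4 units closer together.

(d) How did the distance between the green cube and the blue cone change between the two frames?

-1.7

The distance was about 10.2 in the first image and 8.5 in the second, so they moved 1.7 units closer together.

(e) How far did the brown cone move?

3.3

The brown cone moved from about (5.7, 6.5) to (5.8, 3.2), a distance of √(0.1² + 3.3²) ≈ 3.3.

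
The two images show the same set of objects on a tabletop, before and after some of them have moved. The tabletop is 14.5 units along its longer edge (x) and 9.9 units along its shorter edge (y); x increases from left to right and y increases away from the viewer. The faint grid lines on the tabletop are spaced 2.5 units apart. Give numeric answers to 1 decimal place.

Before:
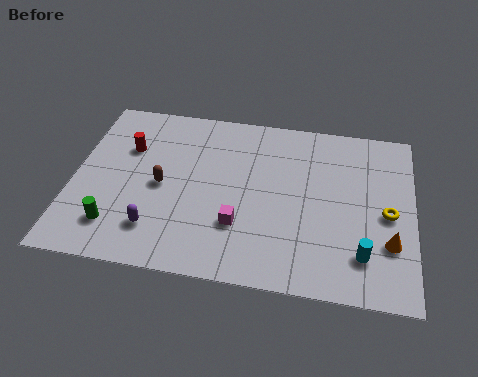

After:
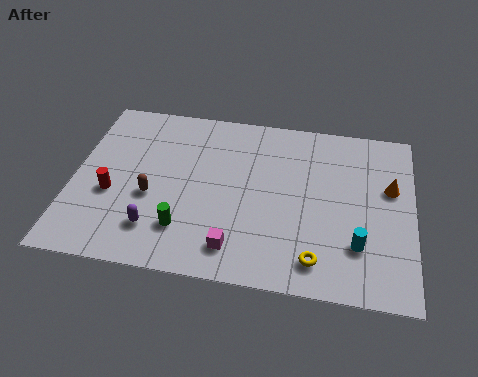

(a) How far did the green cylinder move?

2.9

From (2.0, 2.1) to (4.9, 2.4), the green cylinder covered √(2.9² + 0.3²) ≈ 2.9 units.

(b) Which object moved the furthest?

the yellow torus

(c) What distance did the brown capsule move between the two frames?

0.8

From (3.8, 4.7) to (3.4, 4.0), the brown capsule covered √(0.4² + 0.7²) ≈ 0.8 units.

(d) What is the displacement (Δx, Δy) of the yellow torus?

(-2.9, -3.0)

From the two frames, the yellow torus sits at roughly (13.4, 4.6) before and (10.5, 1.6) after.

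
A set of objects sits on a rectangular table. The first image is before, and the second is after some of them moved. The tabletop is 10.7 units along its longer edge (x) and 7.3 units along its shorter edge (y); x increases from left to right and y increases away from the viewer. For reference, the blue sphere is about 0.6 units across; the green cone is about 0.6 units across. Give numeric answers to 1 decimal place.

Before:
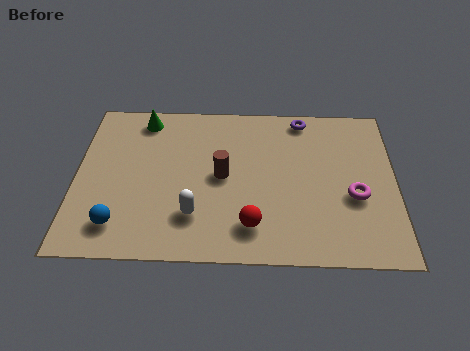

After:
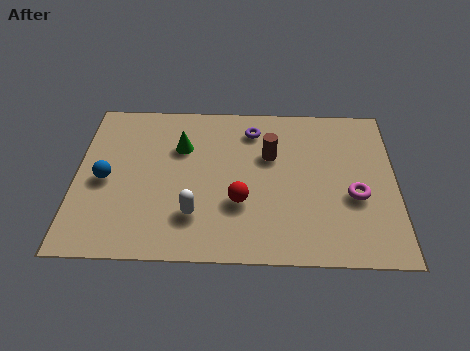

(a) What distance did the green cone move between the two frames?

1.8

The green cone moved from about (2.2, 6.3) to (3.5, 5.0), a distance of √(1.3² + 1.3²) ≈ 1.8.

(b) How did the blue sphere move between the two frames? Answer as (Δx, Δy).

(-0.5, 2.0)

The blue sphere was at about (1.5, 1.4) and moved to about (1.0, 3.4).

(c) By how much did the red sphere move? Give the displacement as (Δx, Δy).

(-0.4, 1.0)

From the two frames, the red sphere sits at roughly (5.9, 1.5) before and (5.5, 2.5) after.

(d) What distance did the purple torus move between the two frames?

1.8

From (7.6, 6.5) to (5.9, 5.9), the purple torus covered √(1.7² + 0.6²) ≈ 1.8 units.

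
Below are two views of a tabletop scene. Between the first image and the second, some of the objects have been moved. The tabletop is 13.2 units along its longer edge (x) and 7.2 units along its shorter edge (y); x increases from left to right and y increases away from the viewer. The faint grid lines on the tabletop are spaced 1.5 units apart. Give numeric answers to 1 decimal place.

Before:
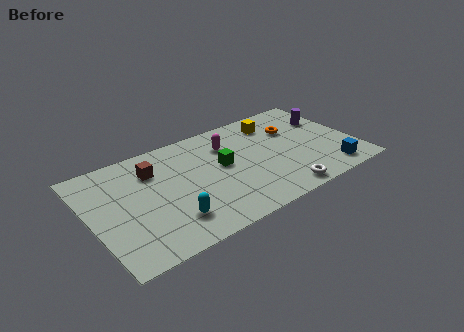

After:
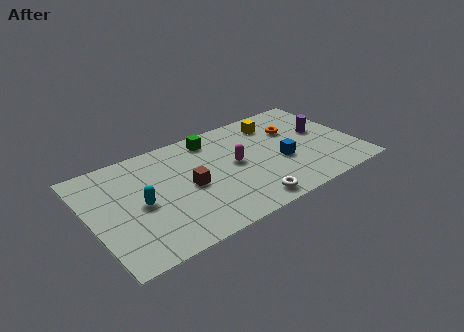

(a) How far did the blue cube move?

2.8

The blue cube moved from about (11.6, 1.1) to (9.4, 2.9), a distance of √(2.2² + 1.8²) ≈ 2.8.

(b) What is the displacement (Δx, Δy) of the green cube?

(-0.2, 2.1)

The green cube was at about (6.6, 4.0) and moved to about (6.4, 6.1).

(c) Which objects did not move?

the yellow cube and the orange torus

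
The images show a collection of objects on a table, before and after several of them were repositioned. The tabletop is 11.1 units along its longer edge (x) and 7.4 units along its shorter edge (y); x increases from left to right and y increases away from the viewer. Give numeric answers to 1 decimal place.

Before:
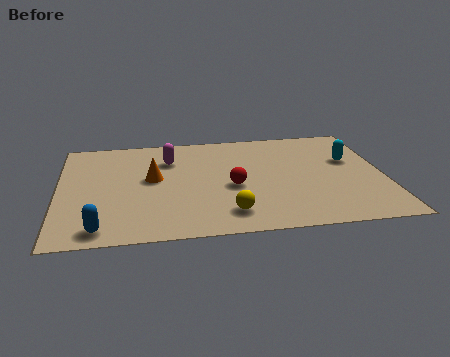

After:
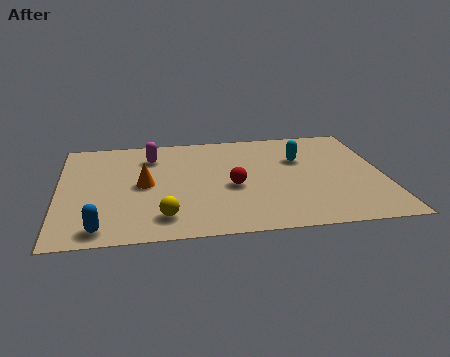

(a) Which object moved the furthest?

the yellow sphere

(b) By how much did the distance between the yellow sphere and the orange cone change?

-1.3

They were about 3.7 units apart before and 2.4 after — 1.3 units closer together.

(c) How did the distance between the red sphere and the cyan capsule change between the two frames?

-1.4

The distance was about 4.3 in the first image and 2.9 in the second, so they moved 1.4 units closer together.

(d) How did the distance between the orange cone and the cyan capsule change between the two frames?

-1.3

The distance was about 6.8 in the first image and 5.5 in the second, so they moved 1.3 units closer together.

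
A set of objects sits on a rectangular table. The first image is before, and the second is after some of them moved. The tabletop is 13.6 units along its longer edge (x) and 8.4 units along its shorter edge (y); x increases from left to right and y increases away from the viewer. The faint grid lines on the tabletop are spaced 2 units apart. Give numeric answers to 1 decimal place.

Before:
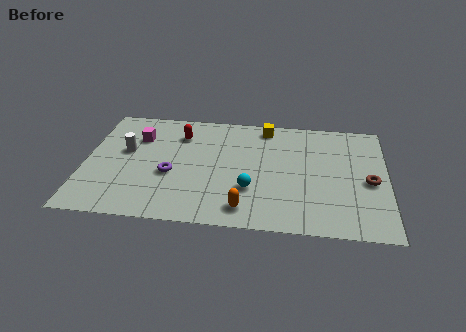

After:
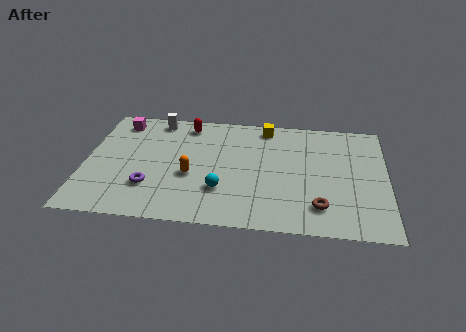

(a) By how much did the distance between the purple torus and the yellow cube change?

+1.3

They were about 5.8 units apart before and 7.1 after — 1.3 units further apart.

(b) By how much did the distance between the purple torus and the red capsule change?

+2.0

Before: roughly 3.0 units apart; after: 5.0. That's 2.0 units further apart.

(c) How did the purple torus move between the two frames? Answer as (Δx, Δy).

(-0.9, -1.0)

The purple torus was at about (3.9, 3.4) and moved to about (3.0, 2.4).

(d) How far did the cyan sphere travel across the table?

1.3

The cyan sphere moved from about (7.5, 2.7) to (6.2, 2.5), a distance of √(1.3² + 0.2²) ≈ 1.3.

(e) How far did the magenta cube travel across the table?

1.4

The magenta cube moved from about (2.3, 6.0) to (1.4, 7.1), a distance of √(0.9² + 1.1²) ≈ 1.4.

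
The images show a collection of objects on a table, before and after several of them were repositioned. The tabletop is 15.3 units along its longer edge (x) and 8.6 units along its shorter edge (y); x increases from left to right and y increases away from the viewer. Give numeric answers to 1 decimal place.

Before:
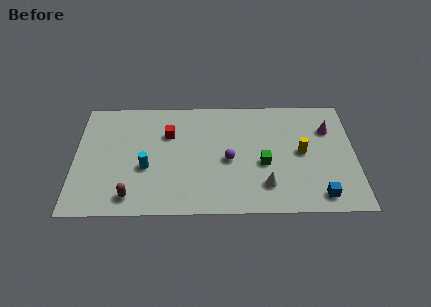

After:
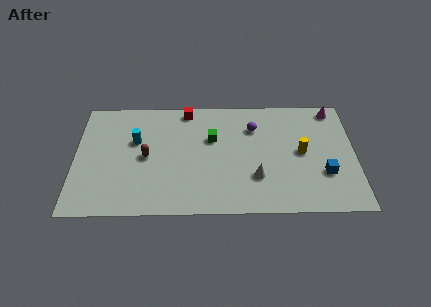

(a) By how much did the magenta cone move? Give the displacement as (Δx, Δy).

(0.3, 1.5)

From the two frames, the magenta cone sits at roughly (13.9, 6.1) before and (14.2, 7.6) after.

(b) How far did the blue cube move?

1.6

The blue cube moved from about (13.3, 1.2) to (13.6, 2.8), a distance of √(0.3² + 1.6²) ≈ 1.6.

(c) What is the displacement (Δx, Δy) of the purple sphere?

(1.4, 2.4)

The purple sphere started near (8.4, 3.9) and ended near (9.8, 6.3).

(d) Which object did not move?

the yellow cylinder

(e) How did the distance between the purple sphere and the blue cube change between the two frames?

-0.4

They were about 5.6 units apart before and 5.2 after — 0.4 units closer together.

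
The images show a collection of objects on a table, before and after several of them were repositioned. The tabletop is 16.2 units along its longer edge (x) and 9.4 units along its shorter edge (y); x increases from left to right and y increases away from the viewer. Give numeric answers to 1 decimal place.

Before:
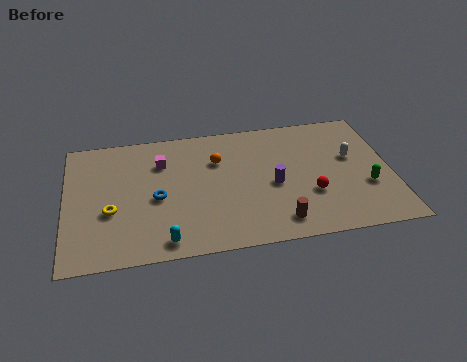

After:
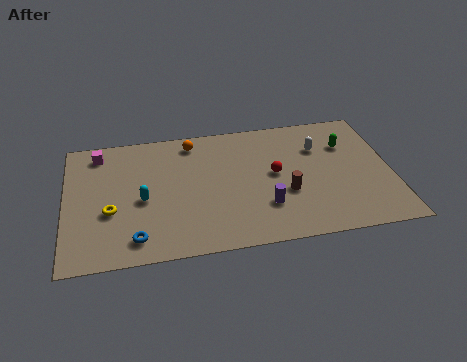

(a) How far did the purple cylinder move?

1.6

The purple cylinder moved from about (10.3, 4.2) to (9.8, 2.7), a distance of √(0.5² + 1.5²) ≈ 1.6.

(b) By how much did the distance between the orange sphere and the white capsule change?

-0.3

They were about 6.8 units apart before and 6.5 after — 0.3 units closer together.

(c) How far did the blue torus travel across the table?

2.9

The blue torus moved from about (4.5, 4.2) to (3.4, 1.5), a distance of √(1.1² + 2.7²) ≈ 2.9.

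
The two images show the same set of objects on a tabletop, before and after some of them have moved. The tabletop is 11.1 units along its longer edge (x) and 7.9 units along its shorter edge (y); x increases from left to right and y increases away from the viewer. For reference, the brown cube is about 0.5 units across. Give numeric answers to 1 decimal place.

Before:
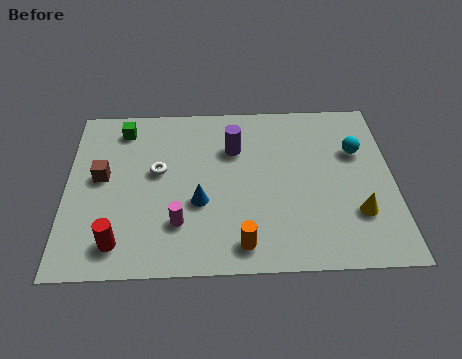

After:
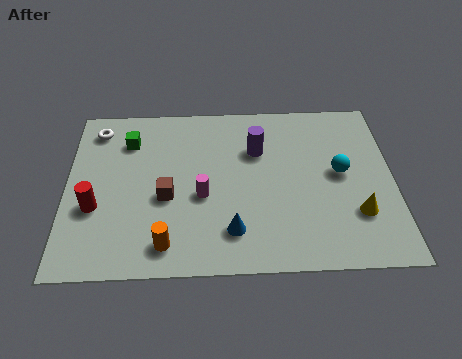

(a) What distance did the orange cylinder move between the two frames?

2.5

From (5.9, 1.1) to (3.4, 1.2), the orange cylinder covered √(2.5² + 0.1²) ≈ 2.5 units.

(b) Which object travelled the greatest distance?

the white torus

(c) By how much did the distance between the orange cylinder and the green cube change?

-1.8

Before: roughly 6.8 units apart; after: 5.0. That's 1.8 units closer together.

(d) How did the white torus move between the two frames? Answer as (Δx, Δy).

(-2.1, 2.1)

The white torus was at about (3.1, 4.5) and moved to about (1.0, 6.6).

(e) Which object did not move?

the yellow cone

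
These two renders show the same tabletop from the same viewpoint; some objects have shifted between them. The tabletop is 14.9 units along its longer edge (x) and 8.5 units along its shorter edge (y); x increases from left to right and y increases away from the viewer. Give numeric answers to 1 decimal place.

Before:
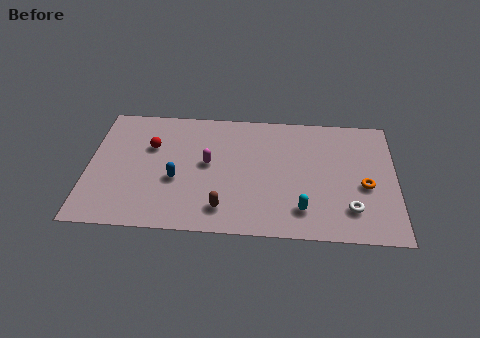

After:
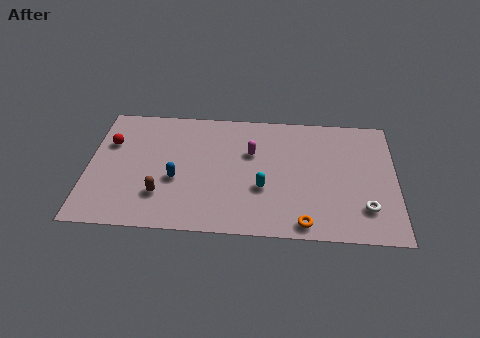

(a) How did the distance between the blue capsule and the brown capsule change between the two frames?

-1.6

The distance was about 2.9 in the first image and 1.3 in the second, so they moved 1.6 units closer together.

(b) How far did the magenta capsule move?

2.3

The magenta capsule moved from about (5.8, 4.6) to (7.9, 5.5), a distance of √(2.1² + 0.9²) ≈ 2.3.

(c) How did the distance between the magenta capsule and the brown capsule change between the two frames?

+2.3

The distance was about 3.1 in the first image and 5.4 in the second, so they moved 2.3 units further apart.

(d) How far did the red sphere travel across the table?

2.0

The red sphere was near (3.0, 5.6) before and (1.0, 5.7) after, so it travelled √(2.0² + 0.1²) ≈ 2.0 units.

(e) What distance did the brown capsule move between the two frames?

3.1

From (6.6, 1.6) to (3.6, 2.3), the brown capsule covered √(3.0² + 0.7²) ≈ 3.1 units.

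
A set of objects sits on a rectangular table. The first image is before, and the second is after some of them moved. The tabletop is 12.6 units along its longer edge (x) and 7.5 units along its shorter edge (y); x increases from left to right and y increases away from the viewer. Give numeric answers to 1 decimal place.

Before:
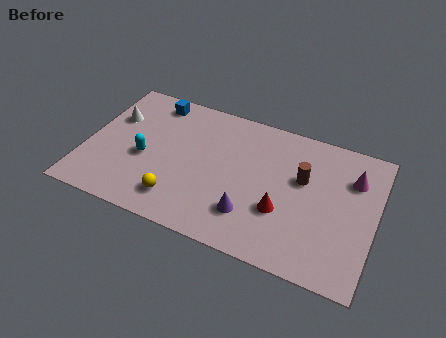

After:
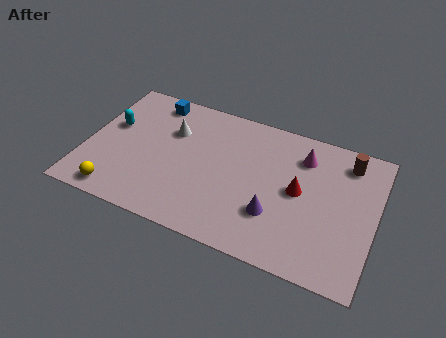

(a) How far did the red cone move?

1.4

From (8.7, 2.6) to (9.3, 3.9), the red cone covered √(0.6² + 1.3²) ≈ 1.4 units.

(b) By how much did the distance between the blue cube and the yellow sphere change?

+0.4

Before: roughly 5.3 units apart; after: 5.7. That's 0.4 units further apart.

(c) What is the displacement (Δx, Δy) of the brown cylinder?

(1.8, 1.6)

The brown cylinder was at about (9.4, 4.6) and moved to about (11.2, 6.2).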